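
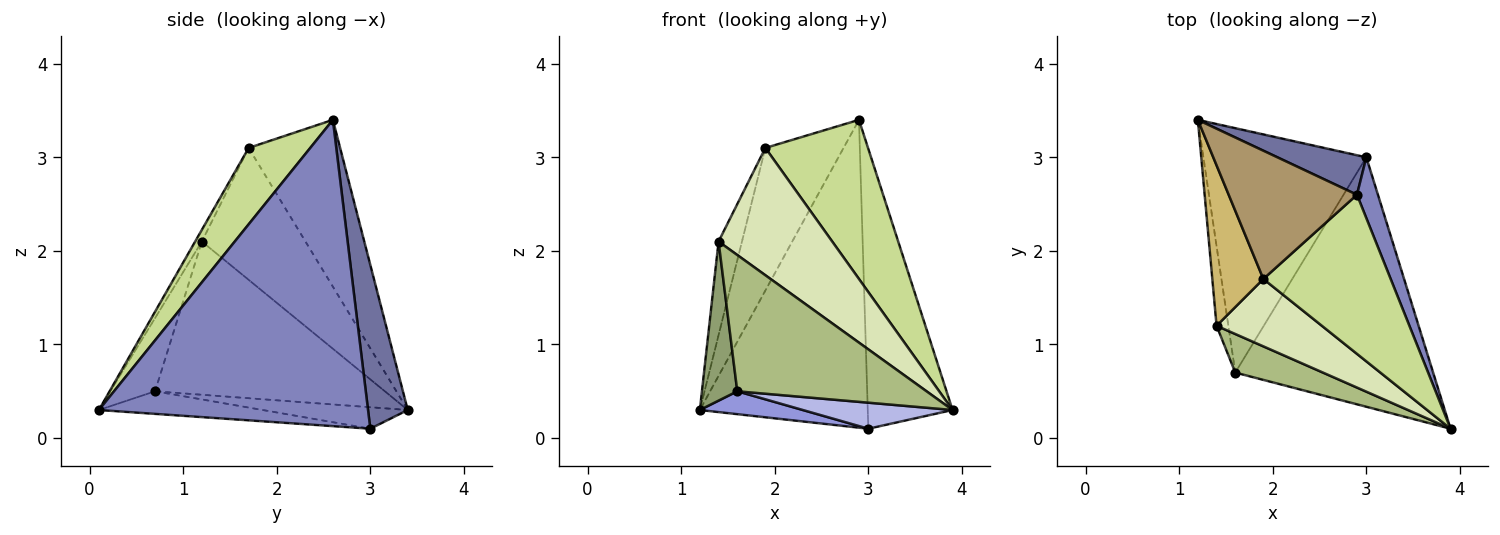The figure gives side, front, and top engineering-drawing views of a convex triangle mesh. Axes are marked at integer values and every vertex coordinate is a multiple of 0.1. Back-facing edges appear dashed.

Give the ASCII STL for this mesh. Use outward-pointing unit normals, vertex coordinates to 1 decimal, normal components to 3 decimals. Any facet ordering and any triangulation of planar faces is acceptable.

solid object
 facet normal 0.228 0.966 0.124
  outer loop
   vertex 2.9 2.6 3.4
   vertex 3.0 3.0 0.1
   vertex 1.2 3.4 0.3
  endloop
 endfacet
 facet normal 0.952 0.300 0.065
  outer loop
   vertex 2.9 2.6 3.4
   vertex 3.9 0.1 0.3
   vertex 3.0 3.0 0.1
  endloop
 endfacet
 facet normal -0.130 -0.092 -0.987
  outer loop
   vertex 1.6 0.7 0.5
   vertex 1.2 3.4 0.3
   vertex 3.0 3.0 0.1
  endloop
 endfacet
 facet normal -0.113 -0.103 -0.988
  outer loop
   vertex 1.6 0.7 0.5
   vertex 3.0 3.0 0.1
   vertex 3.9 0.1 0.3
  endloop
 endfacet
 facet normal -0.986 -0.152 -0.076
  outer loop
   vertex 1.6 0.7 0.5
   vertex 1.4 1.2 2.1
   vertex 1.2 3.4 0.3
  endloop
 endfacet
 facet normal -0.222 -0.938 0.266
  outer loop
   vertex 1.6 0.7 0.5
   vertex 3.9 0.1 0.3
   vertex 1.4 1.2 2.1
  endloop
 endfacet
 facet normal 0.391 -0.651 0.651
  outer loop
   vertex 1.9 1.7 3.1
   vertex 3.9 0.1 0.3
   vertex 2.9 2.6 3.4
  endloop
 endfacet
 facet normal -0.052 -0.883 0.467
  outer loop
   vertex 1.9 1.7 3.1
   vertex 1.4 1.2 2.1
   vertex 3.9 0.1 0.3
  endloop
 endfacet
 facet normal -0.656 0.561 0.505
  outer loop
   vertex 1.9 1.7 3.1
   vertex 2.9 2.6 3.4
   vertex 1.2 3.4 0.3
  endloop
 endfacet
 facet normal -0.913 0.206 0.353
  outer loop
   vertex 1.9 1.7 3.1
   vertex 1.2 3.4 0.3
   vertex 1.4 1.2 2.1
  endloop
 endfacet
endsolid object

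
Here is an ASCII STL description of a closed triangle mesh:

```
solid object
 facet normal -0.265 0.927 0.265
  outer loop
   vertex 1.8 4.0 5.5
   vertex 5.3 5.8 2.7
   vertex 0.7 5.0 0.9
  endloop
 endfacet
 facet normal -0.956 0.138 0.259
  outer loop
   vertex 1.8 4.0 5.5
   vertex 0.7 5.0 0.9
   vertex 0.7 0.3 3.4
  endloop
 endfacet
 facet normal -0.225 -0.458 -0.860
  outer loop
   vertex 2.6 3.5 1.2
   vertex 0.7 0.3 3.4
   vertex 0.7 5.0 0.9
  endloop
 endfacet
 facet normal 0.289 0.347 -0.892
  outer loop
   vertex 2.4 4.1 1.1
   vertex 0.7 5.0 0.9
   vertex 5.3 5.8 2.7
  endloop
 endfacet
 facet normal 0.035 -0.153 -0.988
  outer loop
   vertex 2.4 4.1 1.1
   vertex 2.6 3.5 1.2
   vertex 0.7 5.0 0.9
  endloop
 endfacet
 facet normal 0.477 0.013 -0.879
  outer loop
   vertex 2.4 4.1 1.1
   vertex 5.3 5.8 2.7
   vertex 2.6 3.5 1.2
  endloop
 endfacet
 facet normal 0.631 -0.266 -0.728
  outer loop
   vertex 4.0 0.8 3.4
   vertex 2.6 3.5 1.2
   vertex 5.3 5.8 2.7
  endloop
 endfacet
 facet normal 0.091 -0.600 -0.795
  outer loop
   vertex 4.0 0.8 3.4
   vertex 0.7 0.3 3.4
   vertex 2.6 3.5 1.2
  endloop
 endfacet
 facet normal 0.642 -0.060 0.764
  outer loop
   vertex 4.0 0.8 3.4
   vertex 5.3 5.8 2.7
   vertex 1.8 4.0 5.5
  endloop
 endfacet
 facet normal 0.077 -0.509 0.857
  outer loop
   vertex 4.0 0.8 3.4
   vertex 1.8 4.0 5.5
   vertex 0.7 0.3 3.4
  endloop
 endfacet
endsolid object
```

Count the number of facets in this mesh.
10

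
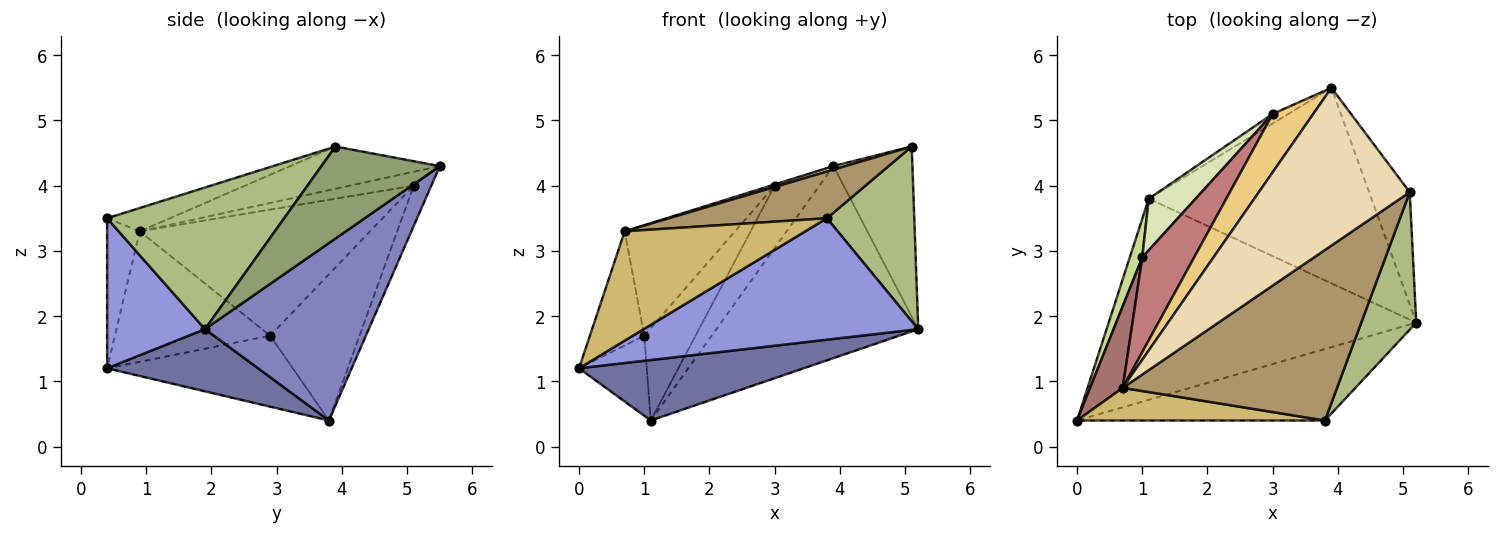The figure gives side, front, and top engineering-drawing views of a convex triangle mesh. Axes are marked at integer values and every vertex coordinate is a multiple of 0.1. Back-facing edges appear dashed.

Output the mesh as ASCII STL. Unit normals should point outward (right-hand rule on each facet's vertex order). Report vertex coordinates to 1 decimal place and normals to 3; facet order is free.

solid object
 facet normal 0.190 -0.283 -0.940
  outer loop
   vertex 1.1 3.8 0.4
   vertex 5.2 1.9 1.8
   vertex 0.0 0.4 1.2
  endloop
 endfacet
 facet normal 0.494 0.609 -0.620
  outer loop
   vertex 1.1 3.8 0.4
   vertex 3.9 5.5 4.3
   vertex 5.2 1.9 1.8
  endloop
 endfacet
 facet normal 0.294 -0.824 -0.485
  outer loop
   vertex 3.8 0.4 3.5
   vertex 0.0 0.4 1.2
   vertex 5.2 1.9 1.8
  endloop
 endfacet
 facet normal -0.362 0.921 -0.141
  outer loop
   vertex 3.0 5.1 4.0
   vertex 3.9 5.5 4.3
   vertex 1.1 3.8 0.4
  endloop
 endfacet
 facet normal 0.781 0.521 -0.344
  outer loop
   vertex 5.1 3.9 4.6
   vertex 5.2 1.9 1.8
   vertex 3.9 5.5 4.3
  endloop
 endfacet
 facet normal 0.847 -0.418 0.329
  outer loop
   vertex 5.1 3.9 4.6
   vertex 3.8 0.4 3.5
   vertex 5.2 1.9 1.8
  endloop
 endfacet
 facet normal -0.927 0.338 0.163
  outer loop
   vertex 1.0 2.9 1.7
   vertex 1.1 3.8 0.4
   vertex 0.0 0.4 1.2
  endloop
 endfacet
 facet normal -0.836 0.480 0.268
  outer loop
   vertex 1.0 2.9 1.7
   vertex 3.0 5.1 4.0
   vertex 1.1 3.8 0.4
  endloop
 endfacet
 facet normal -0.104 -0.263 0.959
  outer loop
   vertex 0.7 0.9 3.3
   vertex 3.8 0.4 3.5
   vertex 5.1 3.9 4.6
  endloop
 endfacet
 facet normal -0.170 -0.944 0.282
  outer loop
   vertex 0.7 0.9 3.3
   vertex 0.0 0.4 1.2
   vertex 3.8 0.4 3.5
  endloop
 endfacet
 facet normal -0.324 0.020 0.946
  outer loop
   vertex 0.7 0.9 3.3
   vertex 3.9 5.5 4.3
   vertex 3.0 5.1 4.0
  endloop
 endfacet
 facet normal -0.270 -0.022 0.963
  outer loop
   vertex 0.7 0.9 3.3
   vertex 5.1 3.9 4.6
   vertex 3.9 5.5 4.3
  endloop
 endfacet
 facet normal -0.919 0.322 0.230
  outer loop
   vertex 0.7 0.9 3.3
   vertex 1.0 2.9 1.7
   vertex 0.0 0.4 1.2
  endloop
 endfacet
 facet normal -0.846 0.405 0.348
  outer loop
   vertex 0.7 0.9 3.3
   vertex 3.0 5.1 4.0
   vertex 1.0 2.9 1.7
  endloop
 endfacet
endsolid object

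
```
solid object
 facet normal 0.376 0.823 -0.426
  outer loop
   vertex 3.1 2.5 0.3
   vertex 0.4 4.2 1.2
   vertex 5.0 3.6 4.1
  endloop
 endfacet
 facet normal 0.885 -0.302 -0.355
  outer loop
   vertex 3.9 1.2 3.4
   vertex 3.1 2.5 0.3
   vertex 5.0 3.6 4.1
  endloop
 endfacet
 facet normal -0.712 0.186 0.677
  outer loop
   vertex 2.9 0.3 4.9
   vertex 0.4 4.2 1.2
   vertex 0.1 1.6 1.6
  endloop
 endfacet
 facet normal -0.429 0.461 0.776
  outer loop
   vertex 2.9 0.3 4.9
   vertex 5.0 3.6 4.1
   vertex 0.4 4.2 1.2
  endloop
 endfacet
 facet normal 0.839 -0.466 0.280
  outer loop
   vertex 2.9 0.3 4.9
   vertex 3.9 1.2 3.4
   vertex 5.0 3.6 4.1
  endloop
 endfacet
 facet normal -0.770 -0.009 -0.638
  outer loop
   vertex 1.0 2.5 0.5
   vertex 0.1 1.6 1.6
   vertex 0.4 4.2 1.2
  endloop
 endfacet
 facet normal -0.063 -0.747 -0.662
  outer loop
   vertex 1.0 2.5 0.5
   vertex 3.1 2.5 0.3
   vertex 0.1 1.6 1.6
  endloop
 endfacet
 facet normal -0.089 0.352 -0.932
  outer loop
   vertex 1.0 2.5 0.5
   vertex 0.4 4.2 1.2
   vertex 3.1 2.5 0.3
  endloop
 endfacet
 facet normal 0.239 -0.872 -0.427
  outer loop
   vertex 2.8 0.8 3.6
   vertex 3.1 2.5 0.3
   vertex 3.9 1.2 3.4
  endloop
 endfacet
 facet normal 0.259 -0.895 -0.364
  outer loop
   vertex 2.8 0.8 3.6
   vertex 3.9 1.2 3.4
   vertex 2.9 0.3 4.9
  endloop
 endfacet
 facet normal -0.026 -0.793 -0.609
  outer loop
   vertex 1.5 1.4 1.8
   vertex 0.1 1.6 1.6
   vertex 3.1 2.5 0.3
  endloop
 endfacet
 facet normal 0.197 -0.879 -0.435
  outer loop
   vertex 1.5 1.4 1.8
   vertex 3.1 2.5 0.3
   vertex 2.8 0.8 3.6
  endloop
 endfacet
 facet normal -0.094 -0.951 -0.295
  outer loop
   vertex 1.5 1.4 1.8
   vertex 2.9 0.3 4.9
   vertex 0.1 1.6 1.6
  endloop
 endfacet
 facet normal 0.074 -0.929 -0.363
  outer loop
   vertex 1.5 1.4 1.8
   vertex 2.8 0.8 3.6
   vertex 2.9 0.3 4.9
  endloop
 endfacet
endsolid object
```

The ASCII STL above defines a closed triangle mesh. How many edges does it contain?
21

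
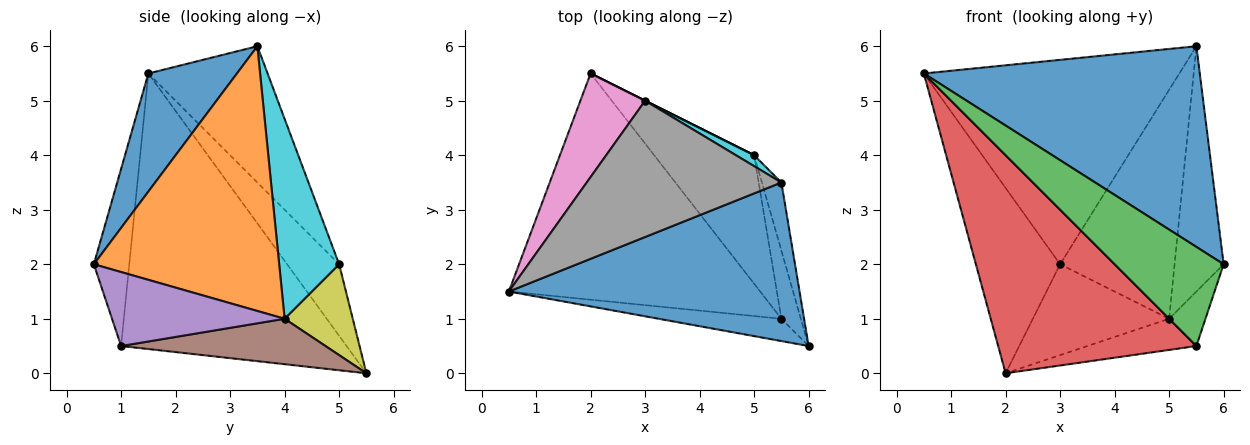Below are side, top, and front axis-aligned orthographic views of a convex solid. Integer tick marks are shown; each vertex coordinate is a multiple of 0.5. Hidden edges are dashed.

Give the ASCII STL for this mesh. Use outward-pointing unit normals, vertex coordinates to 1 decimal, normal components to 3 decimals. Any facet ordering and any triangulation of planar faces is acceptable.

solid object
 facet normal 0.244 -0.761 0.601
  outer loop
   vertex 5.5 3.5 6.0
   vertex 0.5 1.5 5.5
   vertex 6.0 0.5 2.0
  endloop
 endfacet
 facet normal 0.964 0.255 -0.071
  outer loop
   vertex 5.0 4.0 1.0
   vertex 5.5 3.5 6.0
   vertex 6.0 0.5 2.0
  endloop
 endfacet
 facet normal -0.302 -0.930 -0.209
  outer loop
   vertex 5.5 1.0 0.5
   vertex 6.0 0.5 2.0
   vertex 0.5 1.5 5.5
  endloop
 endfacet
 facet normal -0.620 -0.545 -0.565
  outer loop
   vertex 5.5 1.0 0.5
   vertex 0.5 1.5 5.5
   vertex 2.0 5.5 0.0
  endloop
 endfacet
 facet normal 0.948 0.200 -0.249
  outer loop
   vertex 5.5 1.0 0.5
   vertex 5.0 4.0 1.0
   vertex 6.0 0.5 2.0
  endloop
 endfacet
 facet normal 0.404 0.216 -0.889
  outer loop
   vertex 5.5 1.0 0.5
   vertex 2.0 5.5 0.0
   vertex 5.0 4.0 1.0
  endloop
 endfacet
 facet normal -0.475 0.768 0.429
  outer loop
   vertex 3.0 5.0 2.0
   vertex 2.0 5.5 0.0
   vertex 0.5 1.5 5.5
  endloop
 endfacet
 facet normal -0.362 0.776 0.517
  outer loop
   vertex 3.0 5.0 2.0
   vertex 0.5 1.5 5.5
   vertex 5.5 3.5 6.0
  endloop
 endfacet
 facet normal 0.447 0.894 0.000
  outer loop
   vertex 3.0 5.0 2.0
   vertex 5.0 4.0 1.0
   vertex 2.0 5.5 0.0
  endloop
 endfacet
 facet normal 0.464 0.885 0.042
  outer loop
   vertex 3.0 5.0 2.0
   vertex 5.5 3.5 6.0
   vertex 5.0 4.0 1.0
  endloop
 endfacet
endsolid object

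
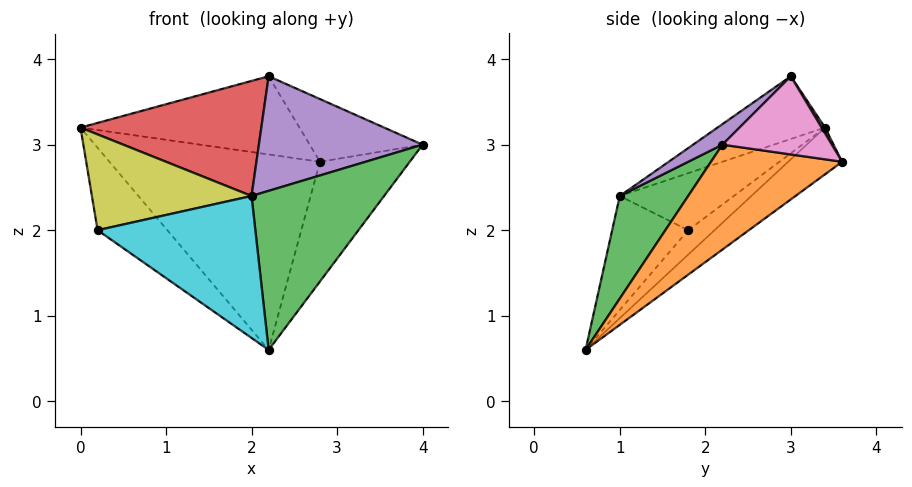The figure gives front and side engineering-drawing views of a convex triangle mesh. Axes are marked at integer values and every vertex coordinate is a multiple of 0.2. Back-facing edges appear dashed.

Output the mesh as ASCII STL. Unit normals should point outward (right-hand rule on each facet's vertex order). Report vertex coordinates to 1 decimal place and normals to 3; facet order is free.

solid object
 facet normal -0.155 0.604 -0.782
  outer loop
   vertex 2.8 3.6 2.8
   vertex 2.2 0.6 0.6
   vertex 0.0 3.4 3.2
  endloop
 endfacet
 facet normal 0.585 0.400 -0.706
  outer loop
   vertex 2.8 3.6 2.8
   vertex 4.0 2.2 3.0
   vertex 2.2 0.6 0.6
  endloop
 endfacet
 facet normal 0.445 -0.862 0.241
  outer loop
   vertex 2.0 1.0 2.4
   vertex 2.2 0.6 0.6
   vertex 4.0 2.2 3.0
  endloop
 endfacet
 facet normal -0.311 -0.524 0.793
  outer loop
   vertex 2.2 3.0 3.8
   vertex 0.0 3.4 3.2
   vertex 2.0 1.0 2.4
  endloop
 endfacet
 facet normal 0.103 -0.577 0.810
  outer loop
   vertex 2.2 3.0 3.8
   vertex 2.0 1.0 2.4
   vertex 4.0 2.2 3.0
  endloop
 endfacet
 facet normal 0.013 0.854 0.520
  outer loop
   vertex 2.2 3.0 3.8
   vertex 2.8 3.6 2.8
   vertex 0.0 3.4 3.2
  endloop
 endfacet
 facet normal 0.531 0.547 0.647
  outer loop
   vertex 2.2 3.0 3.8
   vertex 4.0 2.2 3.0
   vertex 2.8 3.6 2.8
  endloop
 endfacet
 facet normal -0.215 0.569 -0.794
  outer loop
   vertex 0.2 1.8 2.0
   vertex 0.0 3.4 3.2
   vertex 2.2 0.6 0.6
  endloop
 endfacet
 facet normal -0.413 -0.579 0.703
  outer loop
   vertex 0.2 1.8 2.0
   vertex 2.0 1.0 2.4
   vertex 0.0 3.4 3.2
  endloop
 endfacet
 facet normal -0.429 -0.891 0.150
  outer loop
   vertex 0.2 1.8 2.0
   vertex 2.2 0.6 0.6
   vertex 2.0 1.0 2.4
  endloop
 endfacet
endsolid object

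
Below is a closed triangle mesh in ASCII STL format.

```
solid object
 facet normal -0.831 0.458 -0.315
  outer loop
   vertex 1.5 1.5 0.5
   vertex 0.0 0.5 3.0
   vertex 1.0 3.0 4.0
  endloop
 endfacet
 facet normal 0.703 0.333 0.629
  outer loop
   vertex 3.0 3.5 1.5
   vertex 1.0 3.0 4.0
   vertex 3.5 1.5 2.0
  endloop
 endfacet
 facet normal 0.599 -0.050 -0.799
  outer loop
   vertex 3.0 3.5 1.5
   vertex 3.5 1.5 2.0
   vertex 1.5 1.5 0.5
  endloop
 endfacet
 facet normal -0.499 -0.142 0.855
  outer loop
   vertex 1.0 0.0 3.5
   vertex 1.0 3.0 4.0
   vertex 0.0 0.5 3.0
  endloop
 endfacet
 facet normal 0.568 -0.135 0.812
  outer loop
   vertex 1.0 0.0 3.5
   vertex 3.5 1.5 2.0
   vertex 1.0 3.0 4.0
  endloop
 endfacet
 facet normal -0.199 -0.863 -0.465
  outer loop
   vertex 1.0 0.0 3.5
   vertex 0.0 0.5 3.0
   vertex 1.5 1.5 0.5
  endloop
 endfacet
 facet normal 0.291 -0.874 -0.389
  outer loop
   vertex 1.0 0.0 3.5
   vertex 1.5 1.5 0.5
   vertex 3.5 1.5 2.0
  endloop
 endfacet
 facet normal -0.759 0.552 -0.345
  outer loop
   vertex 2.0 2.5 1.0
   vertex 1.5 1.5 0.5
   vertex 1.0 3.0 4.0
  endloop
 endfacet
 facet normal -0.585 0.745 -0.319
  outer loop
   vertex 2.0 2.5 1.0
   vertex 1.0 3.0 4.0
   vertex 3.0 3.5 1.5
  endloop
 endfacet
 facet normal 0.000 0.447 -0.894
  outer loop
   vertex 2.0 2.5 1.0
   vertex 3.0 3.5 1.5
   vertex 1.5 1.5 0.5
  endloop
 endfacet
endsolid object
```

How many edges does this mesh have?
15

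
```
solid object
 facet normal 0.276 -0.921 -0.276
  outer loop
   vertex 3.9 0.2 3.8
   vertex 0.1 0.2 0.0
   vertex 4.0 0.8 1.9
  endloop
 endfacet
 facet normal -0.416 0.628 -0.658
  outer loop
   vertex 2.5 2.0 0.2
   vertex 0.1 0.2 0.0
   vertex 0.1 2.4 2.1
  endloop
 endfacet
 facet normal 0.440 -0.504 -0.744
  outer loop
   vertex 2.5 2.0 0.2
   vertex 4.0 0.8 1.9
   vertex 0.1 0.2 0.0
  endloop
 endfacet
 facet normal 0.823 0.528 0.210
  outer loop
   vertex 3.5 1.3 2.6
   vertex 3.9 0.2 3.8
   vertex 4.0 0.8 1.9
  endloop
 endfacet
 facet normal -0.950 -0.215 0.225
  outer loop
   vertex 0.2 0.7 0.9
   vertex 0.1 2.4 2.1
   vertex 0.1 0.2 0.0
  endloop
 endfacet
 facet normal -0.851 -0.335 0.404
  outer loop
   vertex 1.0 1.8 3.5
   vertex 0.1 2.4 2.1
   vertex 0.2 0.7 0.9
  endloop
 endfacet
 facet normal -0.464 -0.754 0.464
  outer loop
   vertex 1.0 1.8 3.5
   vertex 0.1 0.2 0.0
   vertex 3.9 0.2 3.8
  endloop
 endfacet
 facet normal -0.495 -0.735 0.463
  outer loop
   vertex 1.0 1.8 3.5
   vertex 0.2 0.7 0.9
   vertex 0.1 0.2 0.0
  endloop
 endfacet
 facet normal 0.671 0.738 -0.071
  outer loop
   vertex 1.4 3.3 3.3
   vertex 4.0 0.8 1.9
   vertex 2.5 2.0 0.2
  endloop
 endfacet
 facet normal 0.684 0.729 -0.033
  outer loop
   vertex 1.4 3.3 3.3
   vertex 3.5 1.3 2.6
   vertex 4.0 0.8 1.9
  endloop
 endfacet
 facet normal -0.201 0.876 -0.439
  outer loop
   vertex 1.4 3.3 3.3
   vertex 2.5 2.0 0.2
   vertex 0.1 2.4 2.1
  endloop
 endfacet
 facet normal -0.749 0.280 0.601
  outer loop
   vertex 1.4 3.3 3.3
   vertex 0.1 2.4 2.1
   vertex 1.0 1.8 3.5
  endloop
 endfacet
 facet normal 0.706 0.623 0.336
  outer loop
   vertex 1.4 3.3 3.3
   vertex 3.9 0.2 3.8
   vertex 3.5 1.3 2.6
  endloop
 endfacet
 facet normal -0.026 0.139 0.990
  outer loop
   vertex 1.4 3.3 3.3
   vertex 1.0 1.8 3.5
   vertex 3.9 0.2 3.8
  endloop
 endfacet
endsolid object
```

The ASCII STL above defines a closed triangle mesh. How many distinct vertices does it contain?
9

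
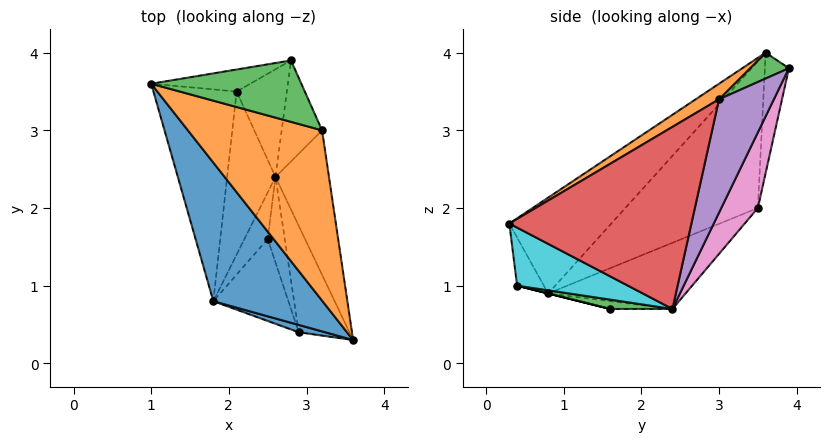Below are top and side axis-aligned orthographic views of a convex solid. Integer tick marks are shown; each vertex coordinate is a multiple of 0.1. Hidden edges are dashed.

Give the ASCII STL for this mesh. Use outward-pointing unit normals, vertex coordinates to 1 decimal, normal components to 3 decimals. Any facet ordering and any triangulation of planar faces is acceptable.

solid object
 facet normal -0.461 -0.714 0.526
  outer loop
   vertex 1.8 0.8 0.9
   vertex 3.6 0.3 1.8
   vertex 1.0 3.6 4.0
  endloop
 endfacet
 facet normal 0.100 -0.496 0.862
  outer loop
   vertex 3.2 3.0 3.4
   vertex 1.0 3.6 4.0
   vertex 3.6 0.3 1.8
  endloop
 endfacet
 facet normal 0.160 -0.341 0.926
  outer loop
   vertex 3.2 3.0 3.4
   vertex 2.8 3.9 3.8
   vertex 1.0 3.6 4.0
  endloop
 endfacet
 facet normal 0.917 0.295 -0.269
  outer loop
   vertex 3.2 3.0 3.4
   vertex 3.6 0.3 1.8
   vertex 2.6 2.4 0.7
  endloop
 endfacet
 facet normal 0.819 0.494 -0.292
  outer loop
   vertex 3.2 3.0 3.4
   vertex 2.6 2.4 0.7
   vertex 2.8 3.9 3.8
  endloop
 endfacet
 facet normal -0.178 0.973 -0.147
  outer loop
   vertex 2.1 3.5 2.0
   vertex 1.0 3.6 4.0
   vertex 2.8 3.9 3.8
  endloop
 endfacet
 facet normal 0.579 0.718 -0.385
  outer loop
   vertex 2.1 3.5 2.0
   vertex 2.8 3.9 3.8
   vertex 2.6 2.4 0.7
  endloop
 endfacet
 facet normal -0.834 0.285 -0.473
  outer loop
   vertex 2.1 3.5 2.0
   vertex 1.8 0.8 0.9
   vertex 1.0 3.6 4.0
  endloop
 endfacet
 facet normal -0.767 0.313 -0.560
  outer loop
   vertex 2.1 3.5 2.0
   vertex 2.6 2.4 0.7
   vertex 1.8 0.8 0.9
  endloop
 endfacet
 facet normal 0.753 0.014 -0.657
  outer loop
   vertex 2.9 0.4 1.0
   vertex 2.6 2.4 0.7
   vertex 3.6 0.3 1.8
  endloop
 endfacet
 facet normal -0.351 -0.916 0.192
  outer loop
   vertex 2.9 0.4 1.0
   vertex 3.6 0.3 1.8
   vertex 1.8 0.8 0.9
  endloop
 endfacet
 facet normal -0.316 0.039 -0.948
  outer loop
   vertex 2.5 1.6 0.7
   vertex 1.8 0.8 0.9
   vertex 2.6 2.4 0.7
  endloop
 endfacet
 facet normal 0.478 -0.060 -0.876
  outer loop
   vertex 2.5 1.6 0.7
   vertex 2.6 2.4 0.7
   vertex 2.9 0.4 1.0
  endloop
 endfacet
 facet normal 0.000 -0.243 -0.970
  outer loop
   vertex 2.5 1.6 0.7
   vertex 2.9 0.4 1.0
   vertex 1.8 0.8 0.9
  endloop
 endfacet
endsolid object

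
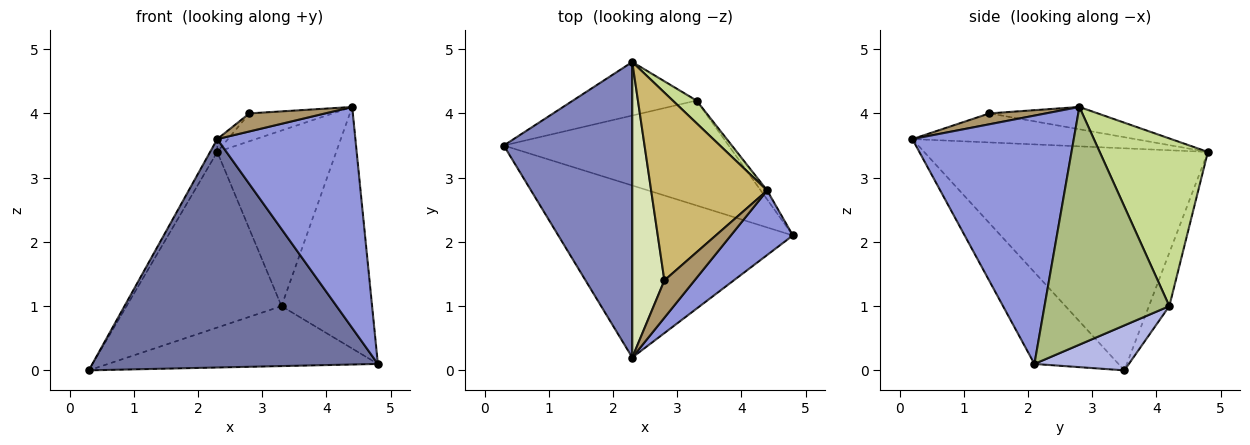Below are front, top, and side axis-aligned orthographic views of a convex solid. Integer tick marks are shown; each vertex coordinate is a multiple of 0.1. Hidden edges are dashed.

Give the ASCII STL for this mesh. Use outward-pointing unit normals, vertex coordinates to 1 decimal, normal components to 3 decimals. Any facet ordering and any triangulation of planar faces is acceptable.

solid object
 facet normal -0.229 -0.778 -0.586
  outer loop
   vertex 2.3 0.2 3.6
   vertex 0.3 3.5 0.0
   vertex 4.8 2.1 0.1
  endloop
 endfacet
 facet normal -0.865 0.022 0.501
  outer loop
   vertex 2.3 4.8 3.4
   vertex 0.3 3.5 0.0
   vertex 2.3 0.2 3.6
  endloop
 endfacet
 facet normal 0.746 -0.639 0.186
  outer loop
   vertex 4.4 2.8 4.1
   vertex 2.3 0.2 3.6
   vertex 4.8 2.1 0.1
  endloop
 endfacet
 facet normal 0.171 0.489 -0.855
  outer loop
   vertex 3.3 4.2 1.0
   vertex 4.8 2.1 0.1
   vertex 0.3 3.5 0.0
  endloop
 endfacet
 facet normal -0.125 0.949 -0.289
  outer loop
   vertex 3.3 4.2 1.0
   vertex 0.3 3.5 0.0
   vertex 2.3 4.8 3.4
  endloop
 endfacet
 facet normal 0.809 0.587 -0.022
  outer loop
   vertex 3.3 4.2 1.0
   vertex 4.4 2.8 4.1
   vertex 4.8 2.1 0.1
  endloop
 endfacet
 facet normal 0.670 0.736 0.095
  outer loop
   vertex 3.3 4.2 1.0
   vertex 2.3 4.8 3.4
   vertex 4.4 2.8 4.1
  endloop
 endfacet
 facet normal -0.670 0.032 0.741
  outer loop
   vertex 2.8 1.4 4.0
   vertex 2.3 4.8 3.4
   vertex 2.3 0.2 3.6
  endloop
 endfacet
 facet normal 0.309 -0.414 0.856
  outer loop
   vertex 2.8 1.4 4.0
   vertex 2.3 0.2 3.6
   vertex 4.4 2.8 4.1
  endloop
 endfacet
 facet normal -0.187 0.144 0.972
  outer loop
   vertex 2.8 1.4 4.0
   vertex 4.4 2.8 4.1
   vertex 2.3 4.8 3.4
  endloop
 endfacet
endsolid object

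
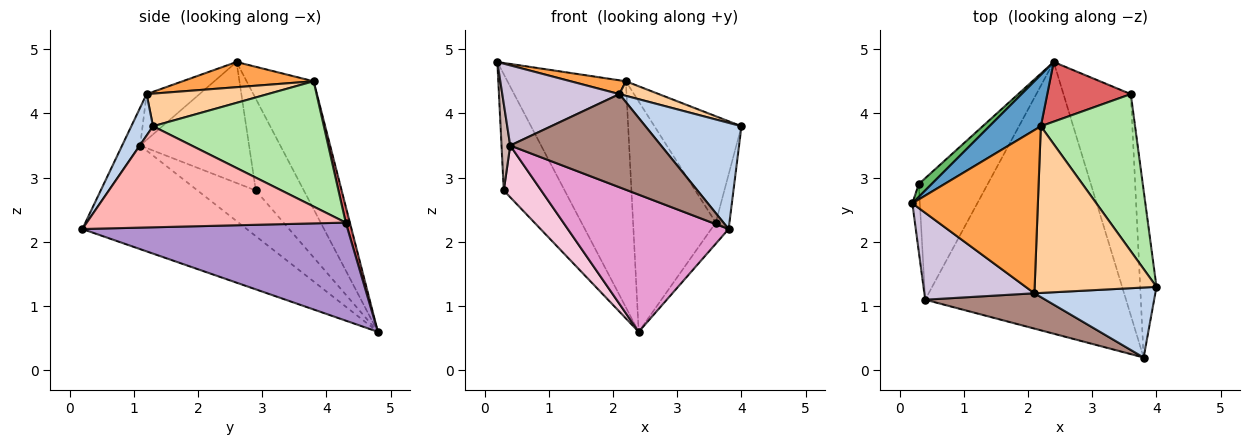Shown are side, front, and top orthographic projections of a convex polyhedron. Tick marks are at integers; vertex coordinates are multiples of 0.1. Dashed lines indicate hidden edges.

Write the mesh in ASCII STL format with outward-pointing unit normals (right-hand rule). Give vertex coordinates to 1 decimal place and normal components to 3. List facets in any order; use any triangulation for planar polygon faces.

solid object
 facet normal -0.483 0.854 0.194
  outer loop
   vertex 2.2 3.8 4.5
   vertex 2.4 4.8 0.6
   vertex 0.2 2.6 4.8
  endloop
 endfacet
 facet normal 0.186 -0.820 0.541
  outer loop
   vertex 2.1 1.2 4.3
   vertex 3.8 0.2 2.2
   vertex 4.0 1.3 3.8
  endloop
 endfacet
 facet normal 0.196 -0.083 0.977
  outer loop
   vertex 2.1 1.2 4.3
   vertex 2.2 3.8 4.5
   vertex 0.2 2.6 4.8
  endloop
 endfacet
 facet normal 0.258 -0.084 0.963
  outer loop
   vertex 2.1 1.2 4.3
   vertex 4.0 1.3 3.8
   vertex 2.2 3.8 4.5
  endloop
 endfacet
 facet normal -0.617 0.782 0.086
  outer loop
   vertex 0.3 2.9 2.8
   vertex 0.2 2.6 4.8
   vertex 2.4 4.8 0.6
  endloop
 endfacet
 facet normal 0.740 0.377 0.557
  outer loop
   vertex 3.6 4.3 2.3
   vertex 2.2 3.8 4.5
   vertex 4.0 1.3 3.8
  endloop
 endfacet
 facet normal 0.048 0.967 0.250
  outer loop
   vertex 3.6 4.3 2.3
   vertex 2.4 4.8 0.6
   vertex 2.2 3.8 4.5
  endloop
 endfacet
 facet normal 0.986 0.052 -0.159
  outer loop
   vertex 3.6 4.3 2.3
   vertex 4.0 1.3 3.8
   vertex 3.8 0.2 2.2
  endloop
 endfacet
 facet normal 0.823 0.054 -0.565
  outer loop
   vertex 3.6 4.3 2.3
   vertex 3.8 0.2 2.2
   vertex 2.4 4.8 0.6
  endloop
 endfacet
 facet normal -0.293 -0.648 0.703
  outer loop
   vertex 0.4 1.1 3.5
   vertex 2.1 1.2 4.3
   vertex 0.2 2.6 4.8
  endloop
 endfacet
 facet normal -0.111 -0.929 0.352
  outer loop
   vertex 0.4 1.1 3.5
   vertex 3.8 0.2 2.2
   vertex 2.1 1.2 4.3
  endloop
 endfacet
 facet normal -0.995 -0.079 -0.062
  outer loop
   vertex 0.4 1.1 3.5
   vertex 0.2 2.6 4.8
   vertex 0.3 2.9 2.8
  endloop
 endfacet
 facet normal -0.418 -0.409 -0.811
  outer loop
   vertex 0.4 1.1 3.5
   vertex 2.4 4.8 0.6
   vertex 3.8 0.2 2.2
  endloop
 endfacet
 facet normal -0.520 -0.334 -0.786
  outer loop
   vertex 0.4 1.1 3.5
   vertex 0.3 2.9 2.8
   vertex 2.4 4.8 0.6
  endloop
 endfacet
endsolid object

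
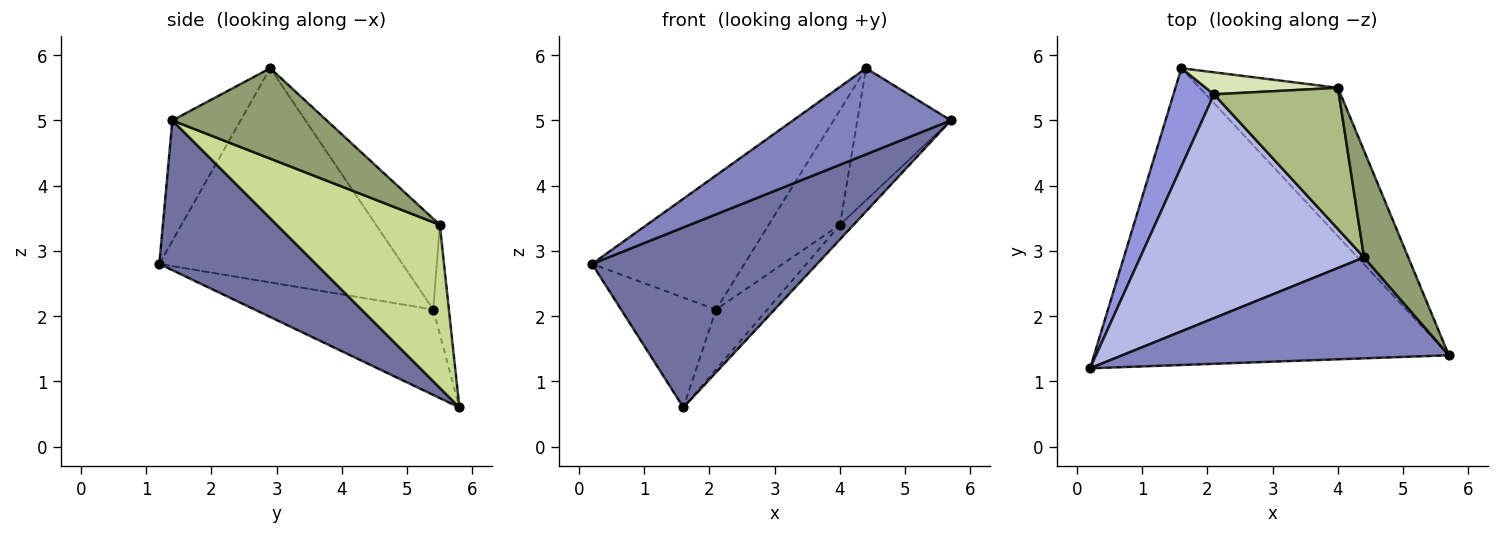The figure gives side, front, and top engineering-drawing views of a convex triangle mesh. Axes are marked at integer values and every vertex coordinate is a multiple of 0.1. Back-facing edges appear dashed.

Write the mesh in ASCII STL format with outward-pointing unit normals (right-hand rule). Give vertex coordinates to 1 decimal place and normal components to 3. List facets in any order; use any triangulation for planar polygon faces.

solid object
 facet normal 0.339 -0.488 -0.804
  outer loop
   vertex 1.6 5.8 0.6
   vertex 5.7 1.4 5.0
   vertex 0.2 1.2 2.8
  endloop
 endfacet
 facet normal -0.270 -0.625 0.732
  outer loop
   vertex 4.4 2.9 5.8
   vertex 0.2 1.2 2.8
   vertex 5.7 1.4 5.0
  endloop
 endfacet
 facet normal -0.814 0.433 0.387
  outer loop
   vertex 2.1 5.4 2.1
   vertex 1.6 5.8 0.6
   vertex 0.2 1.2 2.8
  endloop
 endfacet
 facet normal -0.634 0.397 0.663
  outer loop
   vertex 2.1 5.4 2.1
   vertex 0.2 1.2 2.8
   vertex 4.4 2.9 5.8
  endloop
 endfacet
 facet normal 0.789 0.478 0.386
  outer loop
   vertex 4.0 5.5 3.4
   vertex 4.4 2.9 5.8
   vertex 5.7 1.4 5.0
  endloop
 endfacet
 facet normal -0.492 0.549 0.676
  outer loop
   vertex 4.0 5.5 3.4
   vertex 2.1 5.4 2.1
   vertex 4.4 2.9 5.8
  endloop
 endfacet
 facet normal 0.761 0.064 -0.646
  outer loop
   vertex 4.0 5.5 3.4
   vertex 5.7 1.4 5.0
   vertex 1.6 5.8 0.6
  endloop
 endfacet
 facet normal -0.275 0.902 0.332
  outer loop
   vertex 4.0 5.5 3.4
   vertex 1.6 5.8 0.6
   vertex 2.1 5.4 2.1
  endloop
 endfacet
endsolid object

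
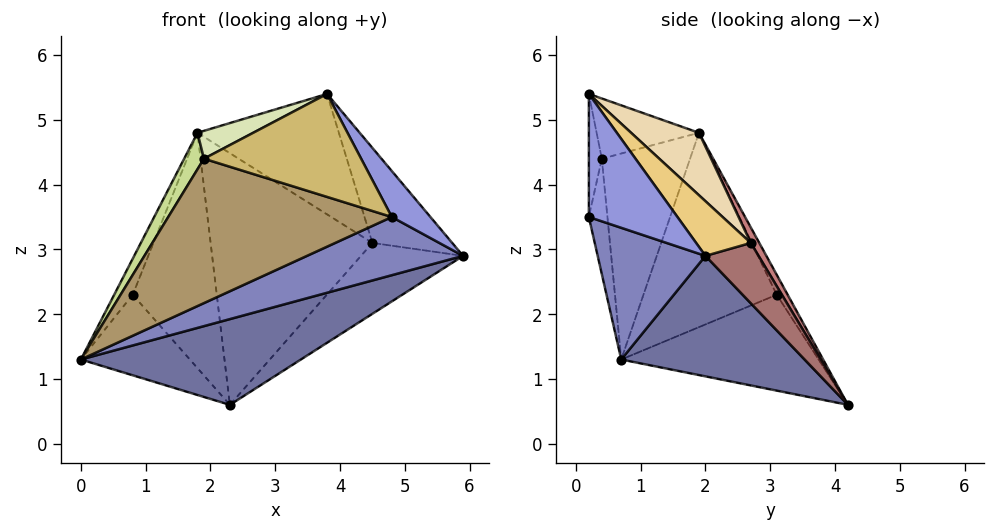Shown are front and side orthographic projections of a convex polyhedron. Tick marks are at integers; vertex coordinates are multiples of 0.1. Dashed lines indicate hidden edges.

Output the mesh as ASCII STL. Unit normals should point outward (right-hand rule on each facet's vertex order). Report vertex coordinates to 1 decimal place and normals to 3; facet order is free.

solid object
 facet normal 0.319 -0.383 -0.867
  outer loop
   vertex 2.3 4.2 0.6
   vertex 5.9 2.0 2.9
   vertex 0.0 0.7 1.3
  endloop
 endfacet
 facet normal 0.326 -0.472 -0.819
  outer loop
   vertex 4.8 0.2 3.5
   vertex 0.0 0.7 1.3
   vertex 5.9 2.0 2.9
  endloop
 endfacet
 facet normal 0.826 -0.360 0.435
  outer loop
   vertex 4.8 0.2 3.5
   vertex 5.9 2.0 2.9
   vertex 3.8 0.2 5.4
  endloop
 endfacet
 facet normal -0.795 0.439 -0.418
  outer loop
   vertex 0.8 3.1 2.3
   vertex 2.3 4.2 0.6
   vertex 0.0 0.7 1.3
  endloop
 endfacet
 facet normal -0.899 0.125 0.420
  outer loop
   vertex 0.8 3.1 2.3
   vertex 0.0 0.7 1.3
   vertex 1.8 1.9 4.8
  endloop
 endfacet
 facet normal -0.114 0.877 0.467
  outer loop
   vertex 0.8 3.1 2.3
   vertex 1.8 1.9 4.8
   vertex 2.3 4.2 0.6
  endloop
 endfacet
 facet normal -0.845 -0.190 0.500
  outer loop
   vertex 1.9 0.4 4.4
   vertex 1.8 1.9 4.8
   vertex 0.0 0.7 1.3
  endloop
 endfacet
 facet normal -0.471 -0.256 0.844
  outer loop
   vertex 1.9 0.4 4.4
   vertex 3.8 0.2 5.4
   vertex 1.8 1.9 4.8
  endloop
 endfacet
 facet normal -0.083 -0.996 -0.046
  outer loop
   vertex 1.9 0.4 4.4
   vertex 0.0 0.7 1.3
   vertex 4.8 0.2 3.5
  endloop
 endfacet
 facet normal -0.082 -0.996 -0.043
  outer loop
   vertex 1.9 0.4 4.4
   vertex 4.8 0.2 3.5
   vertex 3.8 0.2 5.4
  endloop
 endfacet
 facet normal 0.386 0.564 0.730
  outer loop
   vertex 4.5 2.7 3.1
   vertex 3.8 0.2 5.4
   vertex 5.9 2.0 2.9
  endloop
 endfacet
 facet normal 0.289 0.603 0.743
  outer loop
   vertex 4.5 2.7 3.1
   vertex 1.8 1.9 4.8
   vertex 3.8 0.2 5.4
  endloop
 endfacet
 facet normal 0.458 0.880 0.125
  outer loop
   vertex 4.5 2.7 3.1
   vertex 5.9 2.0 2.9
   vertex 2.3 4.2 0.6
  endloop
 endfacet
 facet normal 0.046 0.874 0.484
  outer loop
   vertex 4.5 2.7 3.1
   vertex 2.3 4.2 0.6
   vertex 1.8 1.9 4.8
  endloop
 endfacet
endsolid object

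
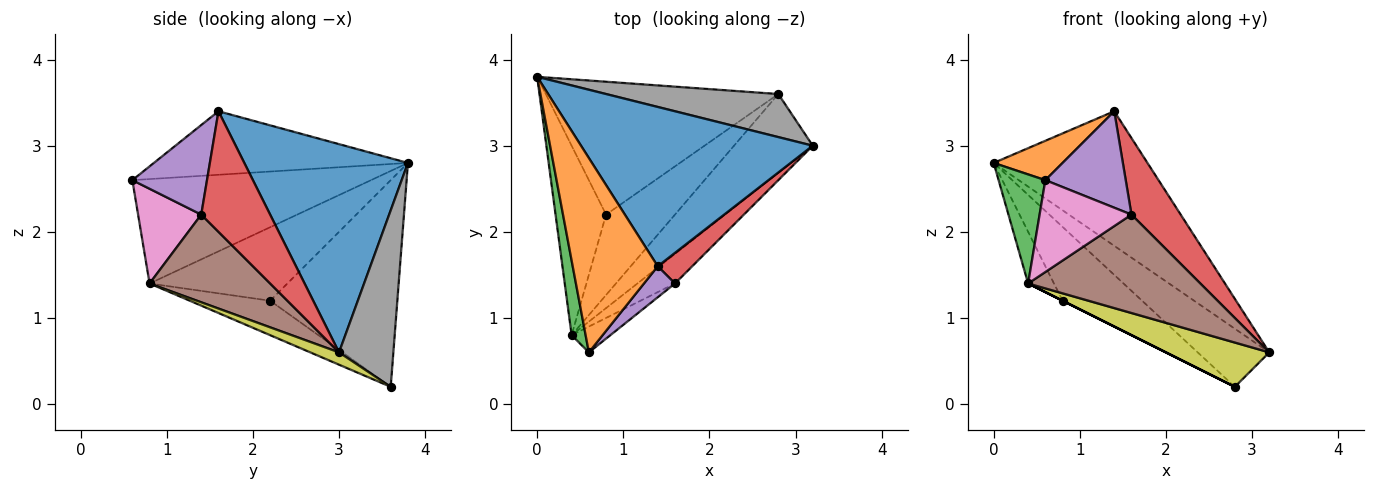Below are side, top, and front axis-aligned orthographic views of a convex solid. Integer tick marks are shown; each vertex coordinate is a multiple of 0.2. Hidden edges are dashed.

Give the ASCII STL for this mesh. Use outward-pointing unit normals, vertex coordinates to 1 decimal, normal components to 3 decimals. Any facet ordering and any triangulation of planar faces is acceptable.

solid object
 facet normal 0.566 0.532 0.630
  outer loop
   vertex 1.4 1.6 3.4
   vertex 3.2 3.0 0.6
   vertex 0.0 3.8 2.8
  endloop
 endfacet
 facet normal -0.591 -0.160 0.791
  outer loop
   vertex 1.4 1.6 3.4
   vertex 0.0 3.8 2.8
   vertex 0.6 0.6 2.6
  endloop
 endfacet
 facet normal -0.973 -0.191 0.130
  outer loop
   vertex 0.4 0.8 1.4
   vertex 0.6 0.6 2.6
   vertex 0.0 3.8 2.8
  endloop
 endfacet
 facet normal 0.793 -0.566 0.226
  outer loop
   vertex 1.6 1.4 2.2
   vertex 3.2 3.0 0.6
   vertex 1.4 1.6 3.4
  endloop
 endfacet
 facet normal 0.662 -0.713 0.229
  outer loop
   vertex 1.6 1.4 2.2
   vertex 1.4 1.6 3.4
   vertex 0.6 0.6 2.6
  endloop
 endfacet
 facet normal 0.557 -0.796 -0.239
  outer loop
   vertex 1.6 1.4 2.2
   vertex 0.4 0.8 1.4
   vertex 3.2 3.0 0.6
  endloop
 endfacet
 facet normal 0.552 -0.803 -0.226
  outer loop
   vertex 1.6 1.4 2.2
   vertex 0.6 0.6 2.6
   vertex 0.4 0.8 1.4
  endloop
 endfacet
 facet normal 0.521 0.686 0.508
  outer loop
   vertex 2.8 3.6 0.2
   vertex 0.0 3.8 2.8
   vertex 3.2 3.0 0.6
  endloop
 endfacet
 facet normal 0.135 -0.486 -0.864
  outer loop
   vertex 2.8 3.6 0.2
   vertex 3.2 3.0 0.6
   vertex 0.4 0.8 1.4
  endloop
 endfacet
 facet normal -0.814 0.153 -0.560
  outer loop
   vertex 0.8 2.2 1.2
   vertex 0.4 0.8 1.4
   vertex 0.0 3.8 2.8
  endloop
 endfacet
 facet normal -0.614 0.383 -0.690
  outer loop
   vertex 0.8 2.2 1.2
   vertex 0.0 3.8 2.8
   vertex 2.8 3.6 0.2
  endloop
 endfacet
 facet normal -0.447 0.000 -0.894
  outer loop
   vertex 0.8 2.2 1.2
   vertex 2.8 3.6 0.2
   vertex 0.4 0.8 1.4
  endloop
 endfacet
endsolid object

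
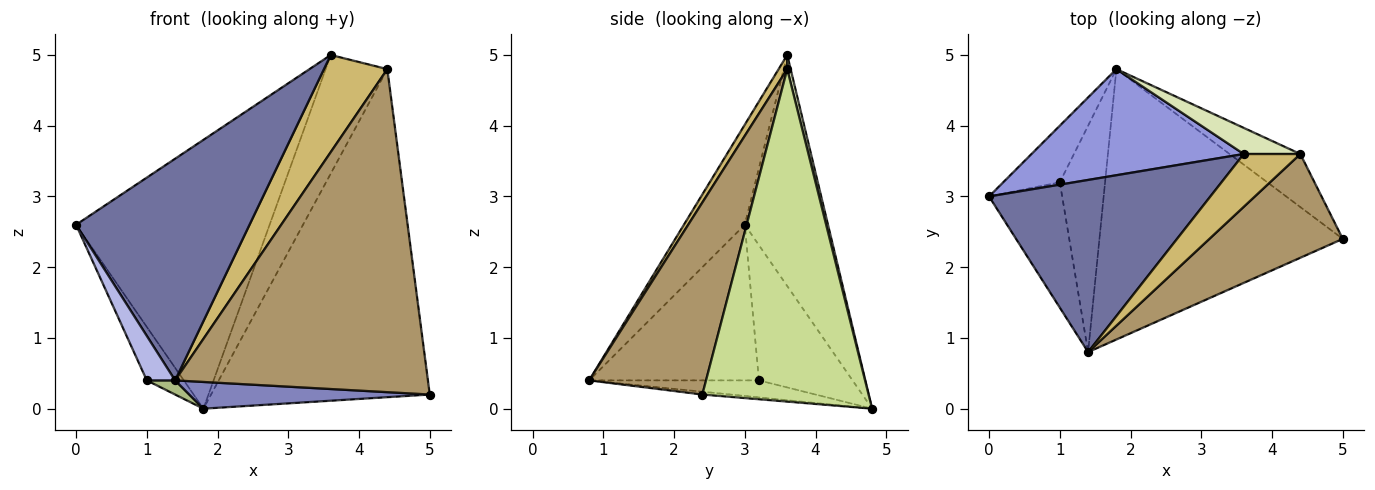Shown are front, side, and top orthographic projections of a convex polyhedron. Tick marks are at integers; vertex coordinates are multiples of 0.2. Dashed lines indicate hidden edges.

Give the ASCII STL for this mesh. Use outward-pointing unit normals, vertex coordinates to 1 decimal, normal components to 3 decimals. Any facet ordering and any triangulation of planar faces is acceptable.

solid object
 facet normal -0.267 -0.761 0.591
  outer loop
   vertex 3.6 3.6 5.0
   vertex 0.0 3.0 2.6
   vertex 1.4 0.8 0.4
  endloop
 endfacet
 facet normal -0.012 -0.098 -0.995
  outer loop
   vertex 1.8 4.8 0.0
   vertex 5.0 2.4 0.2
   vertex 1.4 0.8 0.4
  endloop
 endfacet
 facet normal -0.371 0.864 0.341
  outer loop
   vertex 1.8 4.8 0.0
   vertex 0.0 3.0 2.6
   vertex 3.6 3.6 5.0
  endloop
 endfacet
 facet normal -0.895 -0.149 -0.420
  outer loop
   vertex 1.0 3.2 0.4
   vertex 1.4 0.8 0.4
   vertex 0.0 3.0 2.6
  endloop
 endfacet
 facet normal -0.867 0.343 -0.363
  outer loop
   vertex 1.0 3.2 0.4
   vertex 0.0 3.0 2.6
   vertex 1.8 4.8 0.0
  endloop
 endfacet
 facet normal -0.351 -0.058 -0.935
  outer loop
   vertex 1.0 3.2 0.4
   vertex 1.8 4.8 0.0
   vertex 1.4 0.8 0.4
  endloop
 endfacet
 facet normal 0.600 0.790 -0.128
  outer loop
   vertex 4.4 3.6 4.8
   vertex 5.0 2.4 0.2
   vertex 1.8 4.8 0.0
  endloop
 endfacet
 facet normal 0.054 0.975 0.215
  outer loop
   vertex 4.4 3.6 4.8
   vertex 1.8 4.8 0.0
   vertex 3.6 3.6 5.0
  endloop
 endfacet
 facet normal 0.403 -0.871 0.280
  outer loop
   vertex 4.4 3.6 4.8
   vertex 1.4 0.8 0.4
   vertex 5.0 2.4 0.2
  endloop
 endfacet
 facet normal 0.119 -0.872 0.474
  outer loop
   vertex 4.4 3.6 4.8
   vertex 3.6 3.6 5.0
   vertex 1.4 0.8 0.4
  endloop
 endfacet
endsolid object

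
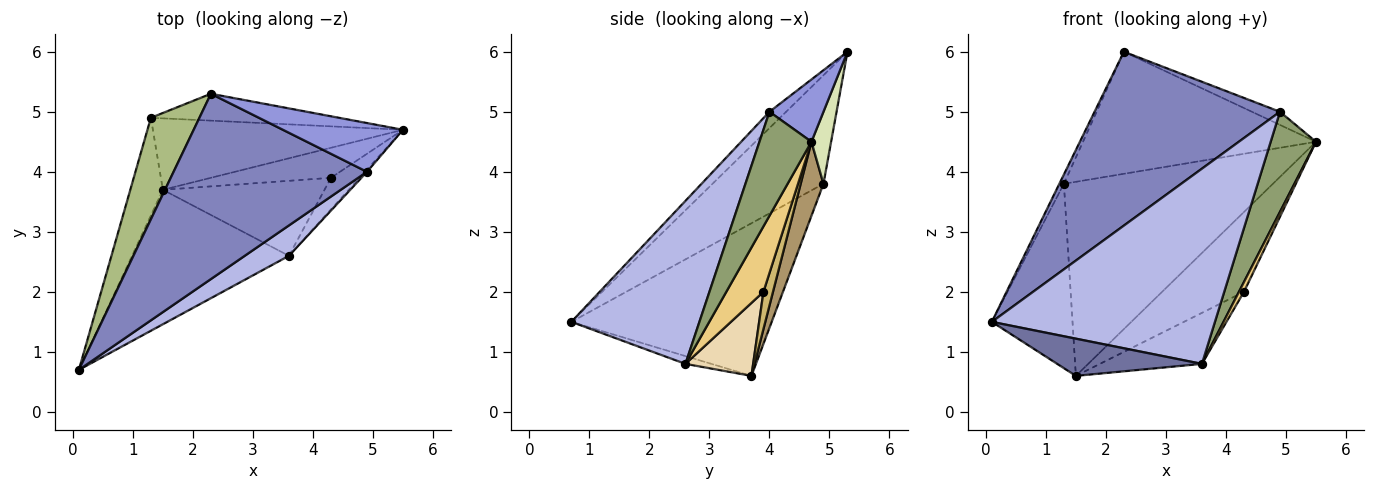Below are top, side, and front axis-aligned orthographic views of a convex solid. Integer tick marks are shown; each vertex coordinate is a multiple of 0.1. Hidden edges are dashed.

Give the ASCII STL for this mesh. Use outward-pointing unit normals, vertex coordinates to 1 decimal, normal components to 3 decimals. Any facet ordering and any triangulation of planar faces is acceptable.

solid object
 facet normal -0.048 -0.266 -0.963
  outer loop
   vertex 3.6 2.6 0.8
   vertex 0.1 0.7 1.5
   vertex 1.5 3.7 0.6
  endloop
 endfacet
 facet normal -0.061 -0.683 0.728
  outer loop
   vertex 4.9 4.0 5.0
   vertex 2.3 5.3 6.0
   vertex 0.1 0.7 1.5
  endloop
 endfacet
 facet normal 0.448 0.232 0.863
  outer loop
   vertex 4.9 4.0 5.0
   vertex 5.5 4.7 4.5
   vertex 2.3 5.3 6.0
  endloop
 endfacet
 facet normal 0.493 -0.859 0.134
  outer loop
   vertex 4.9 4.0 5.0
   vertex 0.1 0.7 1.5
   vertex 3.6 2.6 0.8
  endloop
 endfacet
 facet normal 0.754 -0.657 -0.015
  outer loop
   vertex 4.9 4.0 5.0
   vertex 3.6 2.6 0.8
   vertex 5.5 4.7 4.5
  endloop
 endfacet
 facet normal -0.912 0.037 0.408
  outer loop
   vertex 1.3 4.9 3.8
   vertex 0.1 0.7 1.5
   vertex 2.3 5.3 6.0
  endloop
 endfacet
 facet normal -0.910 0.366 -0.194
  outer loop
   vertex 1.3 4.9 3.8
   vertex 1.5 3.7 0.6
   vertex 0.1 0.7 1.5
  endloop
 endfacet
 facet normal 0.082 0.973 -0.214
  outer loop
   vertex 1.3 4.9 3.8
   vertex 2.3 5.3 6.0
   vertex 5.5 4.7 4.5
  endloop
 endfacet
 facet normal 0.102 0.934 -0.344
  outer loop
   vertex 1.3 4.9 3.8
   vertex 5.5 4.7 4.5
   vertex 1.5 3.7 0.6
  endloop
 endfacet
 facet normal 0.108 0.931 -0.350
  outer loop
   vertex 4.3 3.9 2.0
   vertex 1.5 3.7 0.6
   vertex 5.5 4.7 4.5
  endloop
 endfacet
 facet normal 0.909 -0.123 -0.397
  outer loop
   vertex 4.3 3.9 2.0
   vertex 5.5 4.7 4.5
   vertex 3.6 2.6 0.8
  endloop
 endfacet
 facet normal 0.350 0.527 -0.775
  outer loop
   vertex 4.3 3.9 2.0
   vertex 3.6 2.6 0.8
   vertex 1.5 3.7 0.6
  endloop
 endfacet
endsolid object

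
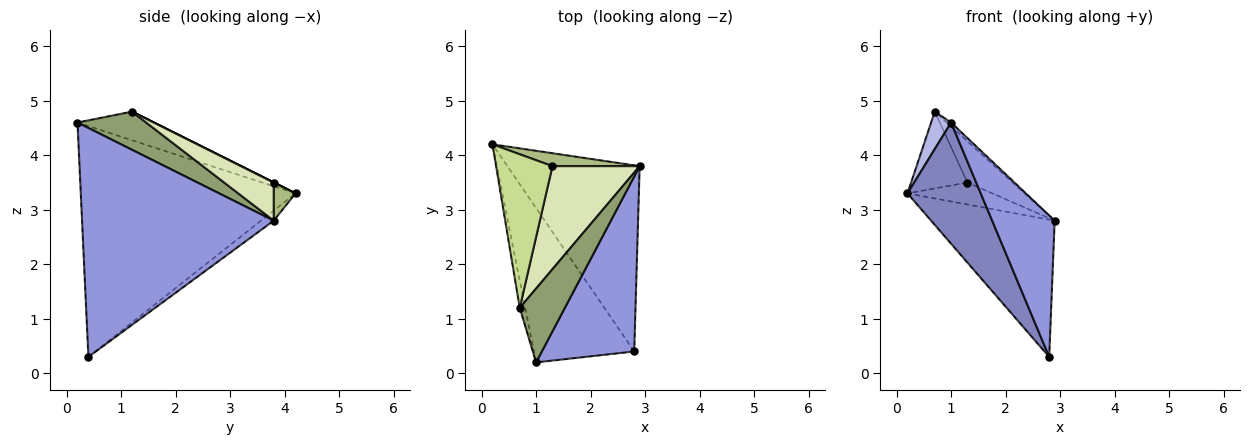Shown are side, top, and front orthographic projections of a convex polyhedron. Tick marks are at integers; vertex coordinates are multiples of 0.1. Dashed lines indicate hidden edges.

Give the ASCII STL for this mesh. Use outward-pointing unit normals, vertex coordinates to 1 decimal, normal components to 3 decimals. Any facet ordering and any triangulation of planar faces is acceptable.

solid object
 facet normal -0.061 0.592 -0.803
  outer loop
   vertex 2.8 0.4 0.3
   vertex 0.2 4.2 3.3
   vertex 2.9 3.8 2.8
  endloop
 endfacet
 facet normal -0.875 -0.299 -0.380
  outer loop
   vertex 2.8 0.4 0.3
   vertex 1.0 0.2 4.6
   vertex 0.2 4.2 3.3
  endloop
 endfacet
 facet normal 0.888 -0.289 0.358
  outer loop
   vertex 2.8 0.4 0.3
   vertex 2.9 3.8 2.8
   vertex 1.0 0.2 4.6
  endloop
 endfacet
 facet normal -0.951 -0.249 -0.181
  outer loop
   vertex 0.7 1.2 4.8
   vertex 0.2 4.2 3.3
   vertex 1.0 0.2 4.6
  endloop
 endfacet
 facet normal 0.645 0.041 0.763
  outer loop
   vertex 0.7 1.2 4.8
   vertex 1.0 0.2 4.6
   vertex 2.9 3.8 2.8
  endloop
 endfacet
 facet normal 0.216 0.842 0.494
  outer loop
   vertex 1.3 3.8 3.5
   vertex 2.9 3.8 2.8
   vertex 0.2 4.2 3.3
  endloop
 endfacet
 facet normal 0.000 0.447 0.894
  outer loop
   vertex 1.3 3.8 3.5
   vertex 0.2 4.2 3.3
   vertex 0.7 1.2 4.8
  endloop
 endfacet
 facet normal 0.376 0.343 0.860
  outer loop
   vertex 1.3 3.8 3.5
   vertex 0.7 1.2 4.8
   vertex 2.9 3.8 2.8
  endloop
 endfacet
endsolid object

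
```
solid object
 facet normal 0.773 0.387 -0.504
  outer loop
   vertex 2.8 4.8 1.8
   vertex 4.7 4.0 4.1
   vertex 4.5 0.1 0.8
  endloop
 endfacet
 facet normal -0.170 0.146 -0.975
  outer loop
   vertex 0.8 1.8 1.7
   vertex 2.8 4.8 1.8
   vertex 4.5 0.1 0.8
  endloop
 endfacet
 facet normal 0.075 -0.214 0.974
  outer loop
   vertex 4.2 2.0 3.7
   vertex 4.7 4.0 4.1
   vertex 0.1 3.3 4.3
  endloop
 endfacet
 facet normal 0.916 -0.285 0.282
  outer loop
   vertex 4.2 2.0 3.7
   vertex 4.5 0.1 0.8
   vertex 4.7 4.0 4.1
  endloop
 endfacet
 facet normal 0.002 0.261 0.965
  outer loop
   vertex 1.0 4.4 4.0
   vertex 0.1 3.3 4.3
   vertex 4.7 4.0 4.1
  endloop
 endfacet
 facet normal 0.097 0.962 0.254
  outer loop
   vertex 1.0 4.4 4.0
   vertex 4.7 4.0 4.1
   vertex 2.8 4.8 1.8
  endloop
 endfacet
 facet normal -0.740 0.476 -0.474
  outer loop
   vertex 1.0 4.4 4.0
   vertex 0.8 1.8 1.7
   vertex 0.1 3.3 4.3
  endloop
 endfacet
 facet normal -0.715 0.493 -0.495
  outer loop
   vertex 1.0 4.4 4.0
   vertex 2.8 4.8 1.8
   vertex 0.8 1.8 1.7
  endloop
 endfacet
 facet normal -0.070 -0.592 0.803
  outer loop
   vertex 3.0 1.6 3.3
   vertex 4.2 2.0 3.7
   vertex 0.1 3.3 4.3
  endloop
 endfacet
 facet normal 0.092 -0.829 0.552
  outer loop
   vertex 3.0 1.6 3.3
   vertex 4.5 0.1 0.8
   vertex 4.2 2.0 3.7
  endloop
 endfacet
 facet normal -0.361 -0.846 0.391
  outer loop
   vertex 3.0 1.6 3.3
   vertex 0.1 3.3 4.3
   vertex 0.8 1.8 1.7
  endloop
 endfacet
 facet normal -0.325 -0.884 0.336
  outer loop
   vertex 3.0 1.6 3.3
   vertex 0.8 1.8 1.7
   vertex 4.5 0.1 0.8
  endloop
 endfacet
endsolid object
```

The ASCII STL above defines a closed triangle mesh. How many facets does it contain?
12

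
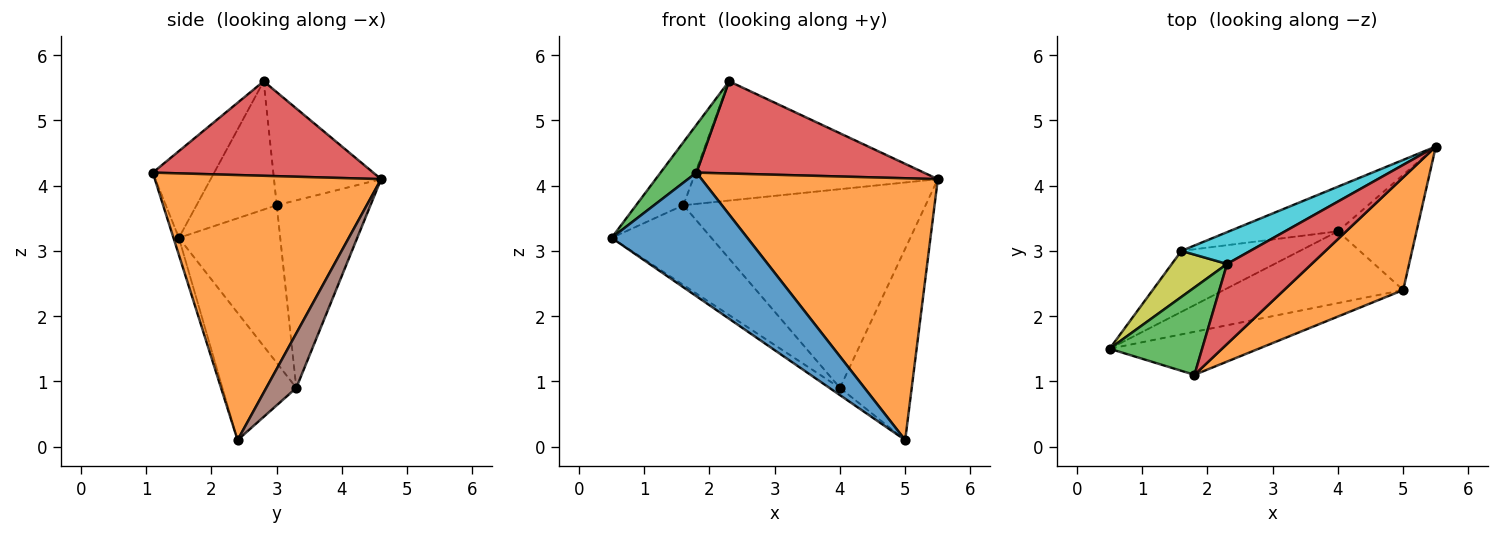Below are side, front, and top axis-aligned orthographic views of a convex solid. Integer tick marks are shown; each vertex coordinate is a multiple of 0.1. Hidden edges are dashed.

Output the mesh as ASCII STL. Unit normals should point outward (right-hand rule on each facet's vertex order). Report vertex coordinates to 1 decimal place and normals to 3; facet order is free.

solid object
 facet normal -0.038 -0.944 -0.329
  outer loop
   vertex 1.8 1.1 4.2
   vertex 0.5 1.5 3.2
   vertex 5.0 2.4 0.1
  endloop
 endfacet
 facet normal 0.660 -0.690 0.297
  outer loop
   vertex 1.8 1.1 4.2
   vertex 5.0 2.4 0.1
   vertex 5.5 4.6 4.1
  endloop
 endfacet
 facet normal -0.635 -0.371 0.677
  outer loop
   vertex 2.3 2.8 5.6
   vertex 0.5 1.5 3.2
   vertex 1.8 1.1 4.2
  endloop
 endfacet
 facet normal 0.591 -0.609 0.529
  outer loop
   vertex 2.3 2.8 5.6
   vertex 1.8 1.1 4.2
   vertex 5.5 4.6 4.1
  endloop
 endfacet
 facet normal -0.576 0.082 -0.813
  outer loop
   vertex 4.0 3.3 0.9
   vertex 5.0 2.4 0.1
   vertex 0.5 1.5 3.2
  endloop
 endfacet
 facet normal 0.337 0.806 -0.486
  outer loop
   vertex 4.0 3.3 0.9
   vertex 5.5 4.6 4.1
   vertex 5.0 2.4 0.1
  endloop
 endfacet
 facet normal -0.628 0.618 -0.472
  outer loop
   vertex 1.6 3.0 3.7
   vertex 4.0 3.3 0.9
   vertex 0.5 1.5 3.2
  endloop
 endfacet
 facet normal -0.353 0.913 -0.205
  outer loop
   vertex 1.6 3.0 3.7
   vertex 5.5 4.6 4.1
   vertex 4.0 3.3 0.9
  endloop
 endfacet
 facet normal -0.808 0.476 0.348
  outer loop
   vertex 1.6 3.0 3.7
   vertex 0.5 1.5 3.2
   vertex 2.3 2.8 5.6
  endloop
 endfacet
 facet normal -0.389 0.890 0.237
  outer loop
   vertex 1.6 3.0 3.7
   vertex 2.3 2.8 5.6
   vertex 5.5 4.6 4.1
  endloop
 endfacet
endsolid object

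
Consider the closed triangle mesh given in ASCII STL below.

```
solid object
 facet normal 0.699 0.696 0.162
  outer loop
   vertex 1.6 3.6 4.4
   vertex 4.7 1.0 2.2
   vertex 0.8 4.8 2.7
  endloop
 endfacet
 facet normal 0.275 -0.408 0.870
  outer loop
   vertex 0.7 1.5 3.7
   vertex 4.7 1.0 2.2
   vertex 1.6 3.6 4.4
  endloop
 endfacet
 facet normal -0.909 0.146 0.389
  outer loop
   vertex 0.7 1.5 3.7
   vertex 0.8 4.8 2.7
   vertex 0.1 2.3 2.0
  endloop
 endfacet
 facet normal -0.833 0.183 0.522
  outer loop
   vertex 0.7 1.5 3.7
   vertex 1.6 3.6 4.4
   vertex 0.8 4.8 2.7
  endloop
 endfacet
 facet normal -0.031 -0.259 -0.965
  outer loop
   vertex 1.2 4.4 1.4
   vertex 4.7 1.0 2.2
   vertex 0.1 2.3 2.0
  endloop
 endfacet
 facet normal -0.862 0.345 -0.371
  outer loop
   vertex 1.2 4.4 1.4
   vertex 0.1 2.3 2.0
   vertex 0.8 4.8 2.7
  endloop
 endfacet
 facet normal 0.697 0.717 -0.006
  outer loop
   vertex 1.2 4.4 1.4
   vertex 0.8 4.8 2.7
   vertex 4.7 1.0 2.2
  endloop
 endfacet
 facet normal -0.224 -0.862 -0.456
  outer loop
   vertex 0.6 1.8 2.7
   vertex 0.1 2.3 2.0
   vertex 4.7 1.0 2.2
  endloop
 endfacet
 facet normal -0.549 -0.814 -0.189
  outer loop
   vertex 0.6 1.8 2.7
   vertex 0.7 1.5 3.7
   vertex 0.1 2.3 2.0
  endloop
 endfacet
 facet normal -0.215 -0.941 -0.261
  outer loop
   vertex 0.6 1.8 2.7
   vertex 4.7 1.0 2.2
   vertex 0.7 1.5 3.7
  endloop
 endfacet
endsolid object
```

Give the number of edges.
15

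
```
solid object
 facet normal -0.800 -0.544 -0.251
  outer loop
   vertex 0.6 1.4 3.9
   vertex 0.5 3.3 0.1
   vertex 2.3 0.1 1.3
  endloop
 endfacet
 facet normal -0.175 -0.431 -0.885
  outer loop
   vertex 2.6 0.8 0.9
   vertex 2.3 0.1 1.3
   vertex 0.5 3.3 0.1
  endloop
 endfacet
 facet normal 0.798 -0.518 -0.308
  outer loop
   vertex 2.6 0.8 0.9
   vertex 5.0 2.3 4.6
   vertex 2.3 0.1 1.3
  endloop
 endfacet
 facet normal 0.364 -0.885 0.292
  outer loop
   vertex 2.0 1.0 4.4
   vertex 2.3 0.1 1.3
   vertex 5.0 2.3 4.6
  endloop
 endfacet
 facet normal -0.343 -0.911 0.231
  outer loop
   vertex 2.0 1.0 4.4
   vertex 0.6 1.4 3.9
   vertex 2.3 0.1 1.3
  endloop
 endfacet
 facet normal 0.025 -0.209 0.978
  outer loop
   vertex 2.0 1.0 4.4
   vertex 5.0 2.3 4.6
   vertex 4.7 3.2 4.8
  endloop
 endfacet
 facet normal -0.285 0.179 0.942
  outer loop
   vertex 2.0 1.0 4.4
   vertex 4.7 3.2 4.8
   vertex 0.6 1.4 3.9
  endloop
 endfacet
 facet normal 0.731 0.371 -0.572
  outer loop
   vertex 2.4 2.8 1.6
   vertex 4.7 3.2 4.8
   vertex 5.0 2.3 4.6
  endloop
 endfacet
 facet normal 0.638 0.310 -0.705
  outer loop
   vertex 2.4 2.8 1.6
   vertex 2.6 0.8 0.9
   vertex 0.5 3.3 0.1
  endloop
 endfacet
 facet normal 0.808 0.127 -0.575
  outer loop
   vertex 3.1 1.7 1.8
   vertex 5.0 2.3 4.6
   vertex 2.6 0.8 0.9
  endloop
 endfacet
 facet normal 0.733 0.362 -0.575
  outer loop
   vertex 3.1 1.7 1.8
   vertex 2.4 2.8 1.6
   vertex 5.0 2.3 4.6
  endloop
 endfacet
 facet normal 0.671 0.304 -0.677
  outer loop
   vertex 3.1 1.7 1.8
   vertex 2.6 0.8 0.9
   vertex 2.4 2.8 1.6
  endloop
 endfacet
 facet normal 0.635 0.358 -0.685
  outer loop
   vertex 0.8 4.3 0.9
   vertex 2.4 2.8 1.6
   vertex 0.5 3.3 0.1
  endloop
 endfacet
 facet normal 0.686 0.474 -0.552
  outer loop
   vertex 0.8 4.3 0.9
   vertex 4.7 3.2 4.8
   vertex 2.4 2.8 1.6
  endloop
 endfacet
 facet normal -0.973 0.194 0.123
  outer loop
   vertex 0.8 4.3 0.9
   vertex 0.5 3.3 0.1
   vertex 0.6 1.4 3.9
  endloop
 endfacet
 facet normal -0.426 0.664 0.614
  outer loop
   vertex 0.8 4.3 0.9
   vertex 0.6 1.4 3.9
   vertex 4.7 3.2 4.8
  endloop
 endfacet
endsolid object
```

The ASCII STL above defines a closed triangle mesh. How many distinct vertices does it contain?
10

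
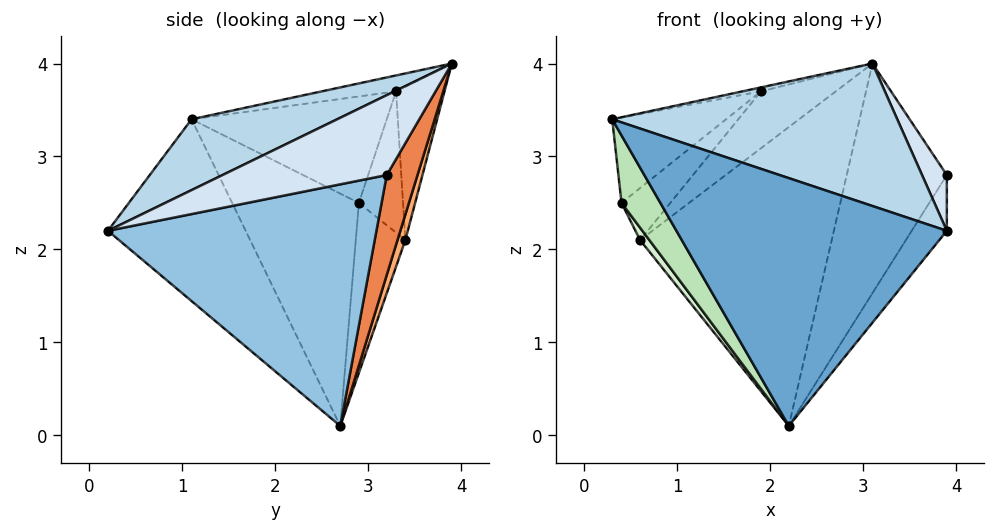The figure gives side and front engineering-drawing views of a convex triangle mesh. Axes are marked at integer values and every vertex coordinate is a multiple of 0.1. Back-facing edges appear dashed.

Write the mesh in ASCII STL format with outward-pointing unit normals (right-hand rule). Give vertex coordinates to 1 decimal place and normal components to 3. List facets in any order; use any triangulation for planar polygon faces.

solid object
 facet normal -0.373 -0.732 -0.570
  outer loop
   vertex 2.2 2.7 0.1
   vertex 3.9 0.2 2.2
   vertex 0.3 1.1 3.4
  endloop
 endfacet
 facet normal 0.832 0.109 -0.544
  outer loop
   vertex 2.2 2.7 0.1
   vertex 3.9 3.2 2.8
   vertex 3.9 0.2 2.2
  endloop
 endfacet
 facet normal 0.201 -0.393 0.897
  outer loop
   vertex 3.1 3.9 4.0
   vertex 0.3 1.1 3.4
   vertex 3.9 0.2 2.2
  endloop
 endfacet
 facet normal 0.792 -0.120 0.598
  outer loop
   vertex 3.1 3.9 4.0
   vertex 3.9 0.2 2.2
   vertex 3.9 3.2 2.8
  endloop
 endfacet
 facet normal 0.276 0.899 -0.340
  outer loop
   vertex 3.1 3.9 4.0
   vertex 3.9 3.2 2.8
   vertex 2.2 2.7 0.1
  endloop
 endfacet
 facet normal 0.039 0.952 -0.302
  outer loop
   vertex 3.1 3.9 4.0
   vertex 2.2 2.7 0.1
   vertex 0.6 3.4 2.1
  endloop
 endfacet
 facet normal -0.274 0.069 0.959
  outer loop
   vertex 1.9 3.3 3.7
   vertex 0.3 1.1 3.4
   vertex 3.1 3.9 4.0
  endloop
 endfacet
 facet normal -0.487 0.753 0.443
  outer loop
   vertex 1.9 3.3 3.7
   vertex 3.1 3.9 4.0
   vertex 0.6 3.4 2.1
  endloop
 endfacet
 facet normal -0.638 0.372 0.674
  outer loop
   vertex 0.4 2.9 2.5
   vertex 0.3 1.1 3.4
   vertex 1.9 3.3 3.7
  endloop
 endfacet
 facet normal -0.577 0.638 0.509
  outer loop
   vertex 0.4 2.9 2.5
   vertex 1.9 3.3 3.7
   vertex 0.6 3.4 2.1
  endloop
 endfacet
 facet normal -0.786 -0.241 -0.569
  outer loop
   vertex 0.4 2.9 2.5
   vertex 2.2 2.7 0.1
   vertex 0.3 1.1 3.4
  endloop
 endfacet
 facet normal -0.797 -0.149 -0.585
  outer loop
   vertex 0.4 2.9 2.5
   vertex 0.6 3.4 2.1
   vertex 2.2 2.7 0.1
  endloop
 endfacet
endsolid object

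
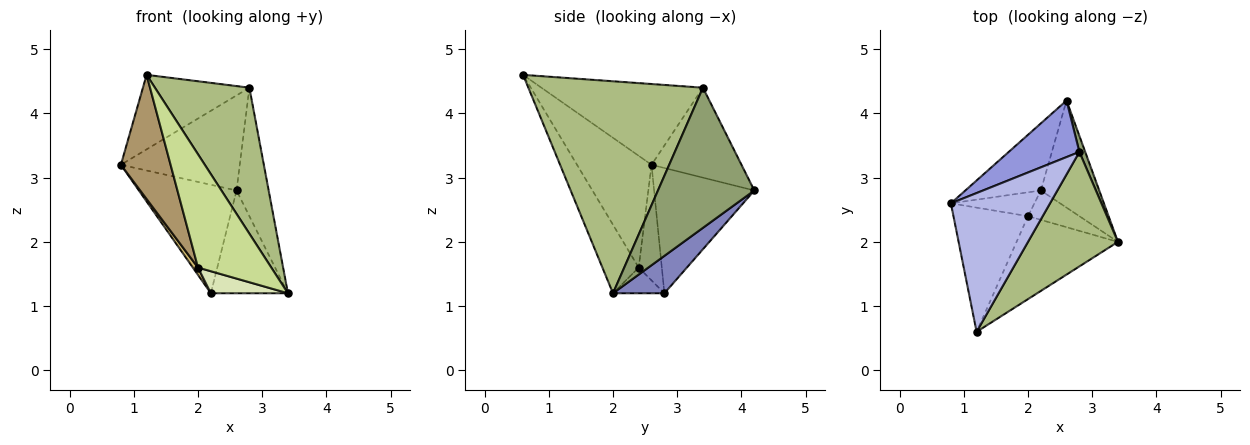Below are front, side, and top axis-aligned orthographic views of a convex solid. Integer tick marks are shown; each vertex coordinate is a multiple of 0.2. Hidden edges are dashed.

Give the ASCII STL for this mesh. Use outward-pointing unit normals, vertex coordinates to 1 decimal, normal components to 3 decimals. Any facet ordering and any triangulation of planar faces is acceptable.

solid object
 facet normal -0.658 0.641 -0.396
  outer loop
   vertex 2.2 2.8 1.2
   vertex 0.8 2.6 3.2
   vertex 2.6 4.2 2.8
  endloop
 endfacet
 facet normal 0.419 0.629 -0.655
  outer loop
   vertex 2.2 2.8 1.2
   vertex 2.6 4.2 2.8
   vertex 3.4 2.0 1.2
  endloop
 endfacet
 facet normal -0.545 0.721 0.428
  outer loop
   vertex 2.8 3.4 4.4
   vertex 2.6 4.2 2.8
   vertex 0.8 2.6 3.2
  endloop
 endfacet
 facet normal -0.583 0.384 0.716
  outer loop
   vertex 2.8 3.4 4.4
   vertex 0.8 2.6 3.2
   vertex 1.2 0.6 4.6
  endloop
 endfacet
 facet normal 0.948 0.316 0.039
  outer loop
   vertex 2.8 3.4 4.4
   vertex 3.4 2.0 1.2
   vertex 2.6 4.2 2.8
  endloop
 endfacet
 facet normal 0.824 -0.446 0.350
  outer loop
   vertex 2.8 3.4 4.4
   vertex 1.2 0.6 4.6
   vertex 3.4 2.0 1.2
  endloop
 endfacet
 facet normal -0.371 -0.749 -0.549
  outer loop
   vertex 2.0 2.4 1.6
   vertex 3.4 2.0 1.2
   vertex 1.2 0.6 4.6
  endloop
 endfacet
 facet normal -0.371 -0.557 -0.743
  outer loop
   vertex 2.0 2.4 1.6
   vertex 2.2 2.8 1.2
   vertex 3.4 2.0 1.2
  endloop
 endfacet
 facet normal -0.728 -0.485 -0.485
  outer loop
   vertex 2.0 2.4 1.6
   vertex 1.2 0.6 4.6
   vertex 0.8 2.6 3.2
  endloop
 endfacet
 facet normal -0.798 -0.177 -0.576
  outer loop
   vertex 2.0 2.4 1.6
   vertex 0.8 2.6 3.2
   vertex 2.2 2.8 1.2
  endloop
 endfacet
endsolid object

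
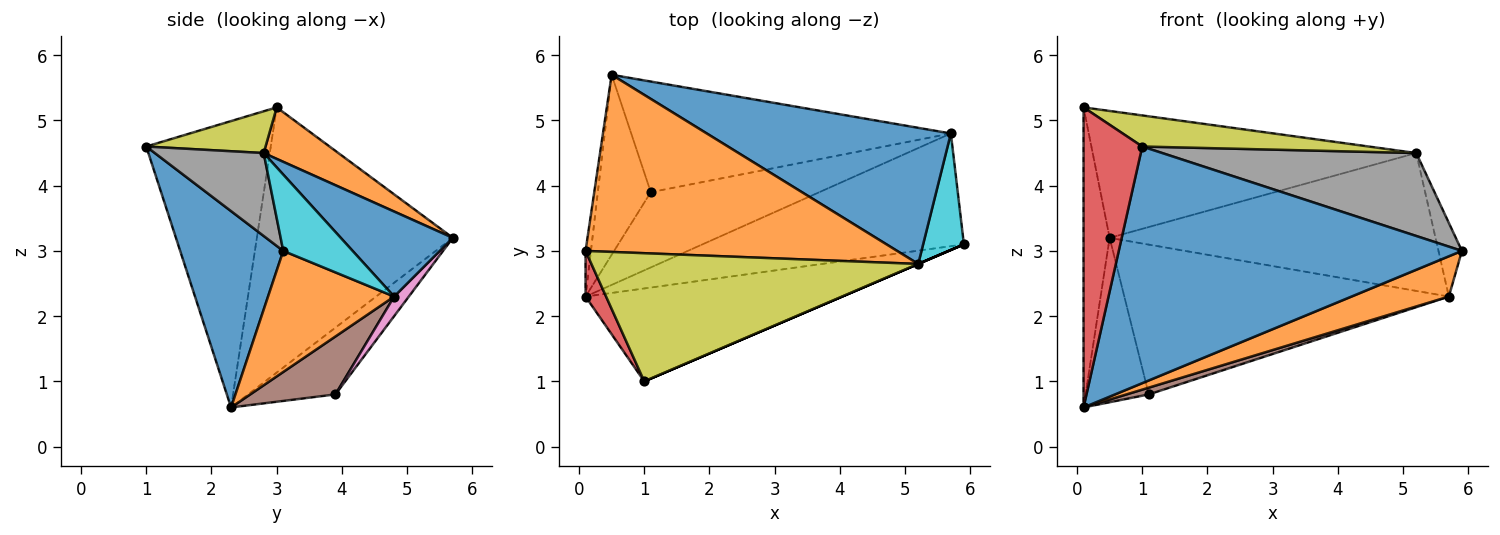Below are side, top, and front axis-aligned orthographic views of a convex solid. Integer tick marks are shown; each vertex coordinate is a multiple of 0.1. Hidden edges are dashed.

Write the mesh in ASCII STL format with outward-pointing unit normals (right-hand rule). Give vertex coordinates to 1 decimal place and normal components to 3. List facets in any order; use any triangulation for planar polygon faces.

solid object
 facet normal 0.269 -0.896 -0.352
  outer loop
   vertex 1.0 1.0 4.6
   vertex 0.1 2.3 0.6
   vertex 5.9 3.1 3.0
  endloop
 endfacet
 facet normal 0.400 -0.308 -0.863
  outer loop
   vertex 5.7 4.8 2.3
   vertex 5.9 3.1 3.0
   vertex 0.1 2.3 0.6
  endloop
 endfacet
 facet normal -0.991 0.132 -0.020
  outer loop
   vertex 0.1 3.0 5.2
   vertex 0.5 5.7 3.2
   vertex 0.1 2.3 0.6
  endloop
 endfacet
 facet normal -0.903 -0.426 0.065
  outer loop
   vertex 0.1 3.0 5.2
   vertex 0.1 2.3 0.6
   vertex 1.0 1.0 4.6
  endloop
 endfacet
 facet normal -0.681 0.493 -0.540
  outer loop
   vertex 1.1 3.9 0.8
   vertex 0.1 2.3 0.6
   vertex 0.5 5.7 3.2
  endloop
 endfacet
 facet normal 0.324 -0.085 -0.942
  outer loop
   vertex 1.1 3.9 0.8
   vertex 5.7 4.8 2.3
   vertex 0.1 2.3 0.6
  endloop
 endfacet
 facet normal 0.036 0.804 -0.594
  outer loop
   vertex 1.1 3.9 0.8
   vertex 0.5 5.7 3.2
   vertex 5.7 4.8 2.3
  endloop
 endfacet
 facet normal 0.394 -0.919 0.000
  outer loop
   vertex 5.2 2.8 4.5
   vertex 1.0 1.0 4.6
   vertex 5.9 3.1 3.0
  endloop
 endfacet
 facet normal 0.123 -0.234 0.964
  outer loop
   vertex 5.2 2.8 4.5
   vertex 0.1 3.0 5.2
   vertex 1.0 1.0 4.6
  endloop
 endfacet
 facet normal 0.845 0.285 0.452
  outer loop
   vertex 5.2 2.8 4.5
   vertex 5.9 3.1 3.0
   vertex 5.7 4.8 2.3
  endloop
 endfacet
 facet normal 0.238 0.691 0.682
  outer loop
   vertex 5.2 2.8 4.5
   vertex 5.7 4.8 2.3
   vertex 0.5 5.7 3.2
  endloop
 endfacet
 facet normal 0.133 0.577 0.806
  outer loop
   vertex 5.2 2.8 4.5
   vertex 0.5 5.7 3.2
   vertex 0.1 3.0 5.2
  endloop
 endfacet
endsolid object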